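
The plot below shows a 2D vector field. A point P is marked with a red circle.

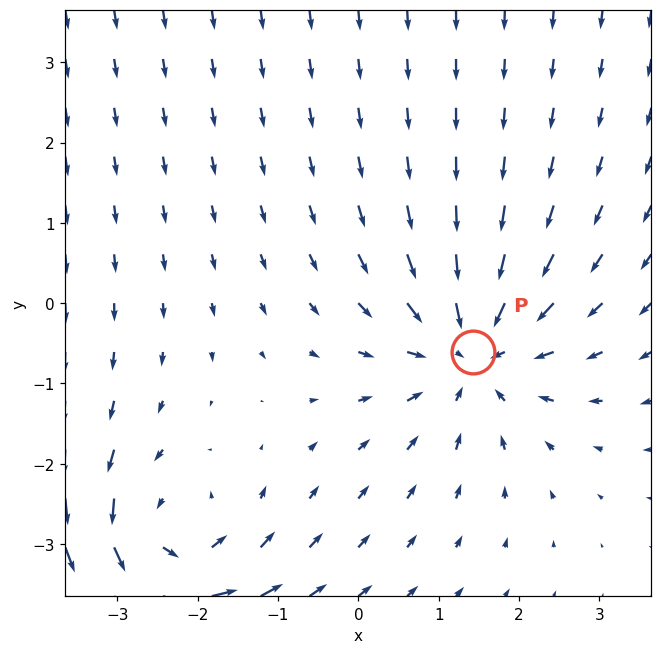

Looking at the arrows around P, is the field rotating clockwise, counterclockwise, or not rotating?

not rotating

Near P at (1.4, -0.6) the arrows show no circulation. The curl there is ≈0.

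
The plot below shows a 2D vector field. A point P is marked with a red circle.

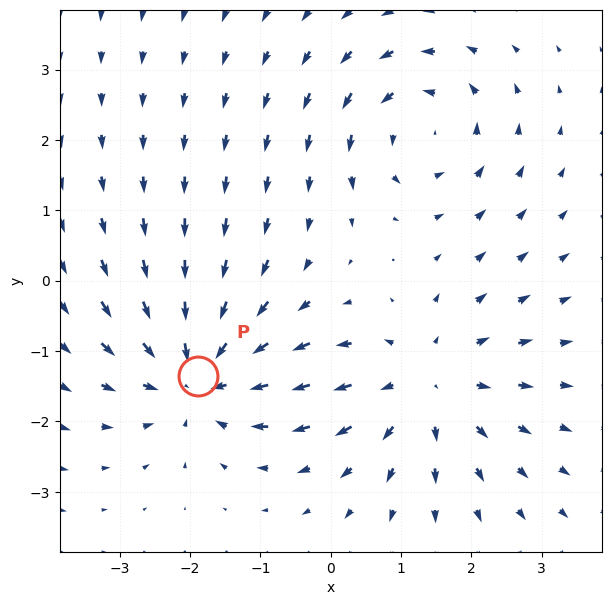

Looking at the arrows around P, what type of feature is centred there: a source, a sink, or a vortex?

sink

At P (-1.9, -1.3) the arrows converge inward. Divergence about -6, curl ≈0 — negative divergence with near-zero curl is a sink.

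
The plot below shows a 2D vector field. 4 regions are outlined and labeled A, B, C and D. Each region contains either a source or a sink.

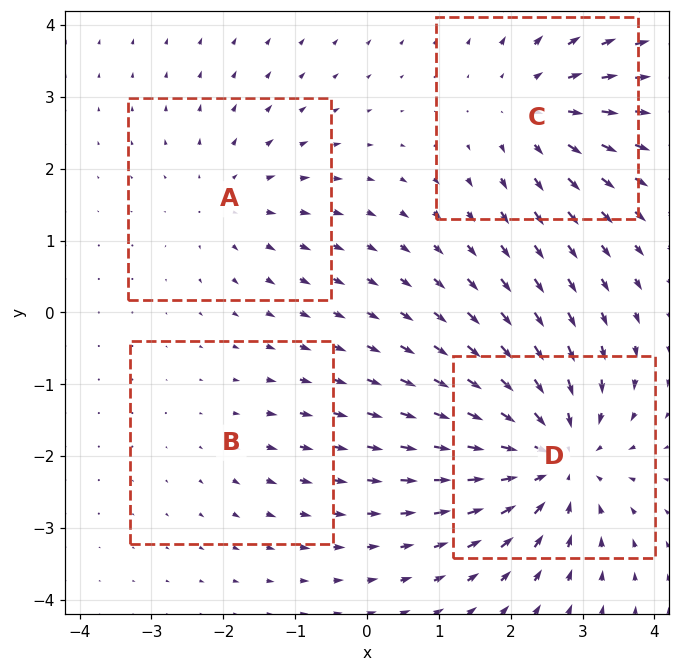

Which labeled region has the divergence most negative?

D

Divergence at each region's feature centre — A: about +3, B: about +2, C: about +4, D: about -7. Region D is most negative.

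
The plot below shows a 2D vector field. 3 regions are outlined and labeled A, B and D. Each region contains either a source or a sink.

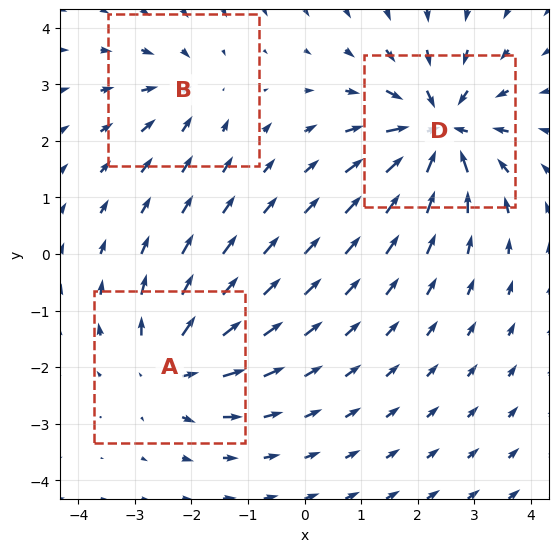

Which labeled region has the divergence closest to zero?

Divergence at each region's feature centre — A: about +4, B: about -3, D: about -6. Region B is closest to zero.

B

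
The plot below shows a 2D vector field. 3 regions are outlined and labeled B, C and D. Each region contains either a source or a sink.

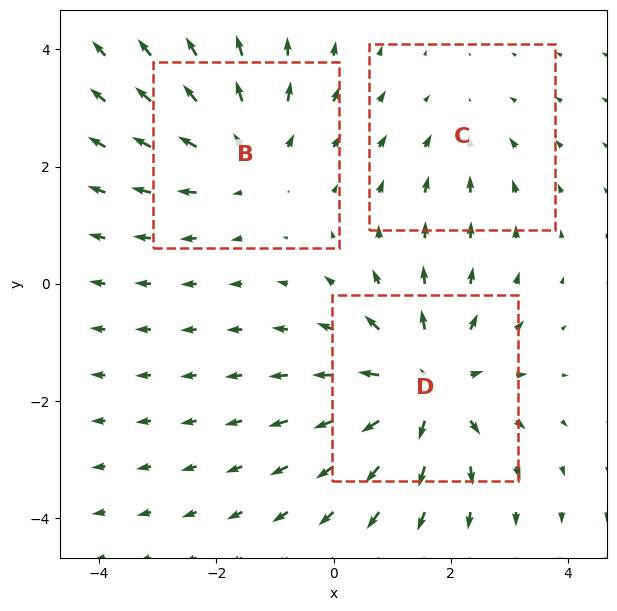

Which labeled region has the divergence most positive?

D

Divergence at each region's feature centre — B: about +3, C: about -2, D: about +5. Region D is most positive.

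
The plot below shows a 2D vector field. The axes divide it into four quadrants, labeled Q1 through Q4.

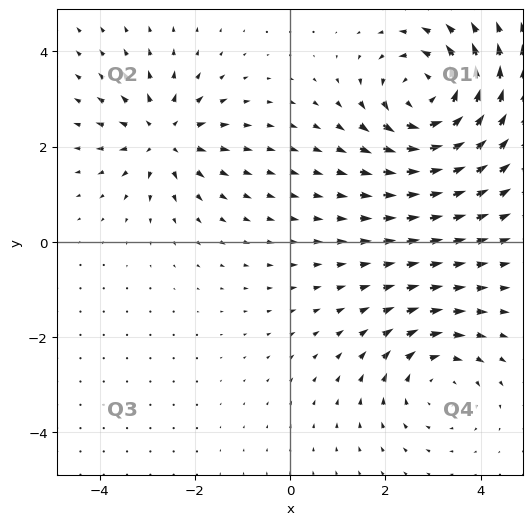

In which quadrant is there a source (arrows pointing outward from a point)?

The source sits at approximately (-2.7, 2.2), which lies in quadrant Q2. The divergence there is about +4, positive as expected for a source.

Q2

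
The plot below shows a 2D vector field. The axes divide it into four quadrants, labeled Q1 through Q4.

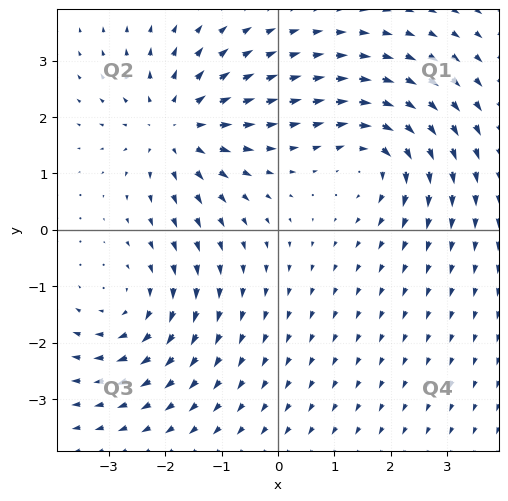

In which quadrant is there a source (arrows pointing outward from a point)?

Q2

The source sits at approximately (-1.8, 1.8), which lies in quadrant Q2. The divergence there is about +4, positive as expected for a source.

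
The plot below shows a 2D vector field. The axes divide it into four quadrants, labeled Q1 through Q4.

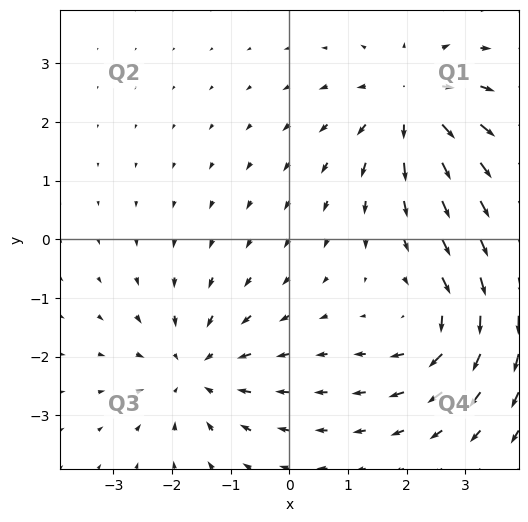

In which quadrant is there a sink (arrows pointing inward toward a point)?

The sink sits at approximately (-1.6, -2.2), which lies in quadrant Q3. The divergence there is about -4, negative as expected for a sink.

Q3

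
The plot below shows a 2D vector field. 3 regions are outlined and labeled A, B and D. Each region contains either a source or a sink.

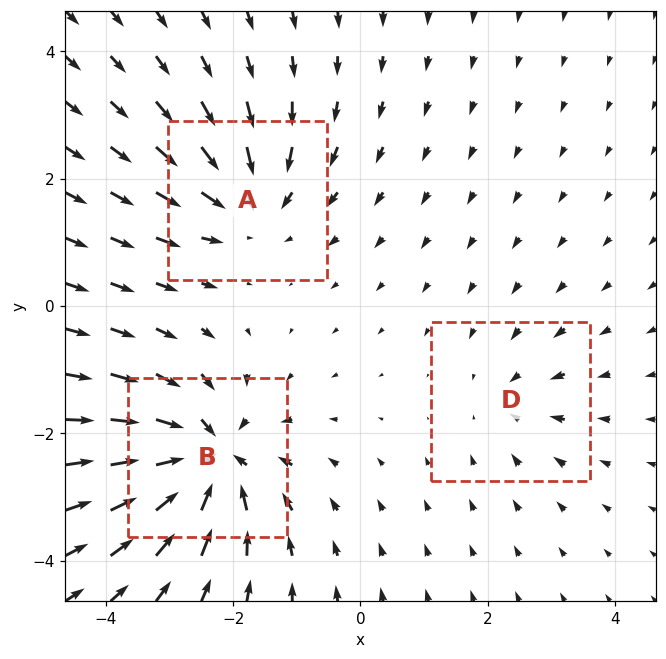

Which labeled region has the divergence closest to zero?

D

Divergence at each region's feature centre — A: about -4, B: about -6, D: about -2. Region D is closest to zero.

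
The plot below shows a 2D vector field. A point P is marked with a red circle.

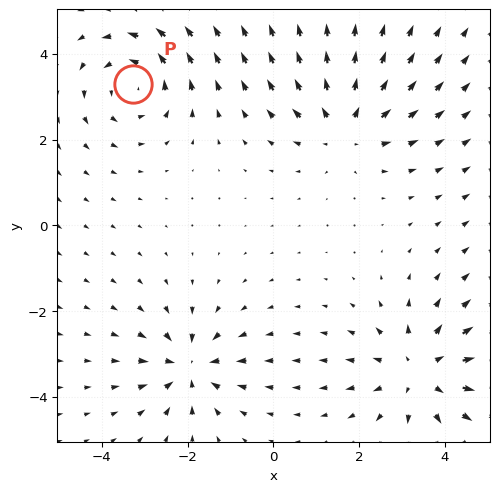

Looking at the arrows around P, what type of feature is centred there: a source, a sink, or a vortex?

vortex

At P (-3.3, 3.3) the arrows circulate counterclockwise. Divergence ≈0, curl about +4 — near-zero divergence with nonzero curl is a vortex.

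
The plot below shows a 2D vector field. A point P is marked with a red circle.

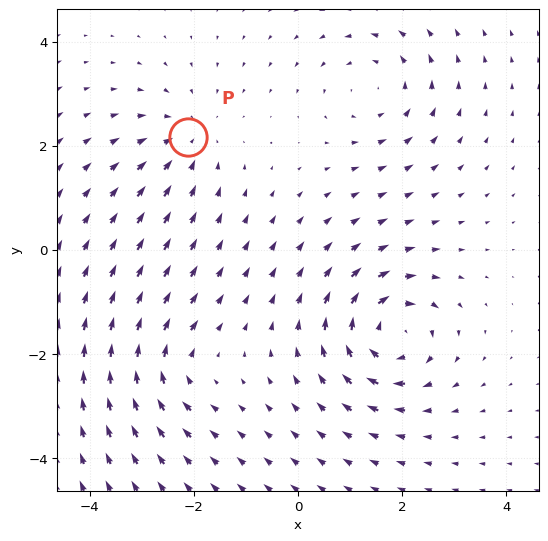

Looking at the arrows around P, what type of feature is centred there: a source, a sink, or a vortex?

At P (-2.1, 2.2) the arrows converge inward. Divergence about -3, curl ≈0 — negative divergence with near-zero curl is a sink.

sink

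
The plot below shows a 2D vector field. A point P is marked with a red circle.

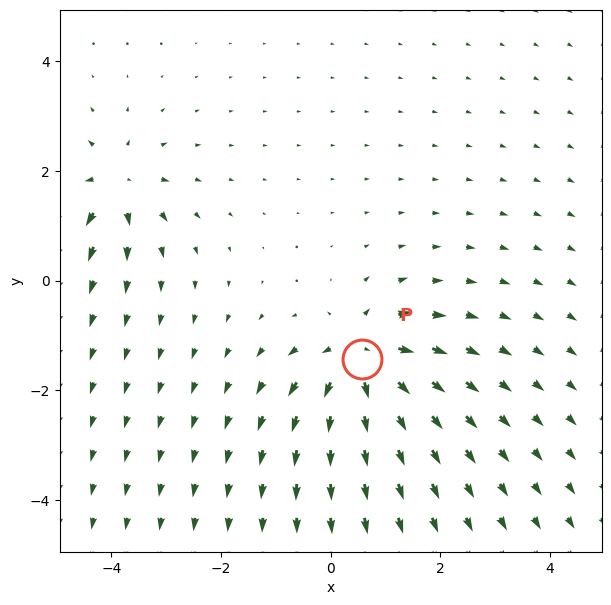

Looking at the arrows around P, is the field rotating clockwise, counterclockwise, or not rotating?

Near P at (0.6, -1.4) the arrows show no circulation. The curl there is ≈0.

not rotating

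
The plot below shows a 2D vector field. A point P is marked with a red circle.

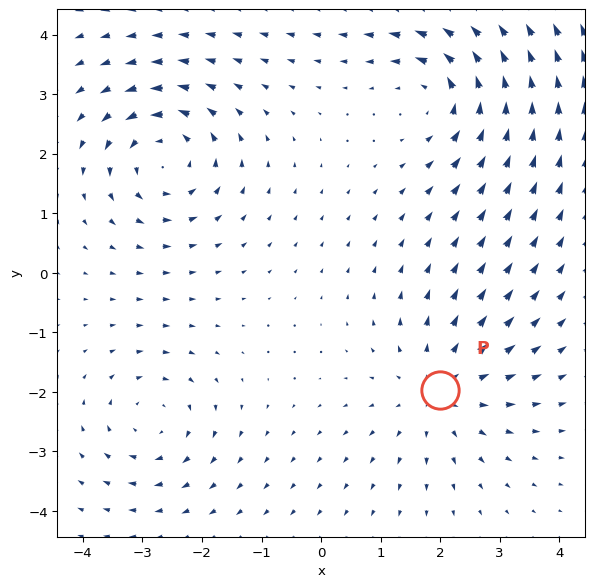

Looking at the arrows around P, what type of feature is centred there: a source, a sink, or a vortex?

At P (2.0, -2.0) the arrows spread outward. Divergence about +4, curl ≈0 — positive divergence with near-zero curl is a source.

source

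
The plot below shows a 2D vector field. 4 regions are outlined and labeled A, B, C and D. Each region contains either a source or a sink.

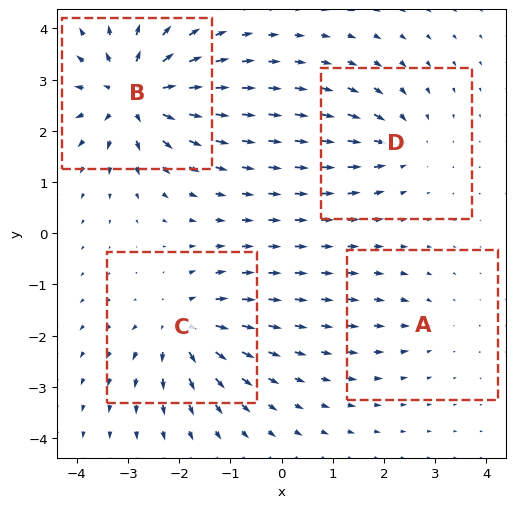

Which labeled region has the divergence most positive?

Divergence at each region's feature centre — A: about -2, B: about +8, C: about +6, D: about -4. Region B is most positive.

B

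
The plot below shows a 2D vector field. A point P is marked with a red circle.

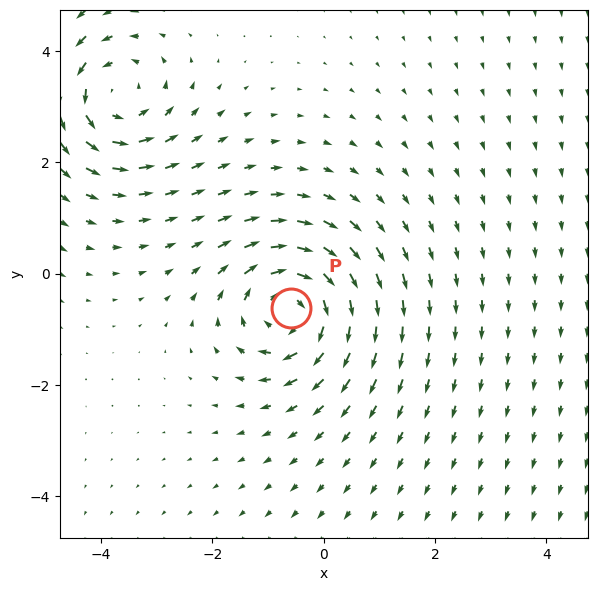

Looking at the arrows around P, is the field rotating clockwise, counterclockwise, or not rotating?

Near P at (-0.6, -0.6) the arrows circulate clockwise. The curl (z-component) there is about -6; negative curl means clockwise rotation.

clockwise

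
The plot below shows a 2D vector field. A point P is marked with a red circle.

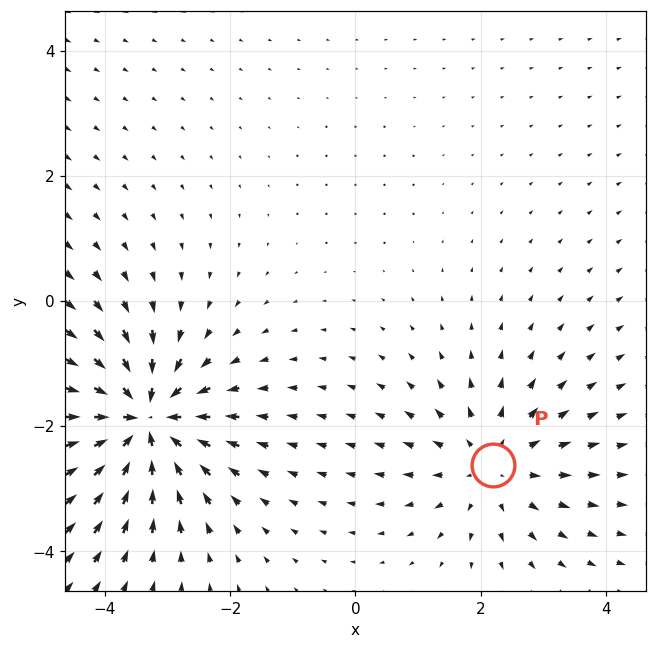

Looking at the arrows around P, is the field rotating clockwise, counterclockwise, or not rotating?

Near P at (2.2, -2.6) the arrows show no circulation. The curl there is ≈0.

not rotating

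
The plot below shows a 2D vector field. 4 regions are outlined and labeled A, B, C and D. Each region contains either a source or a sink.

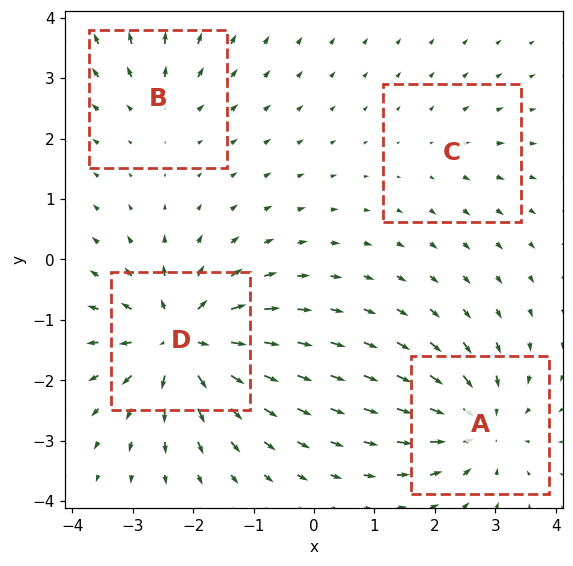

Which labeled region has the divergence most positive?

Divergence at each region's feature centre — A: about -6, B: about +4, C: about +2, D: about +9. Region D is most positive.

D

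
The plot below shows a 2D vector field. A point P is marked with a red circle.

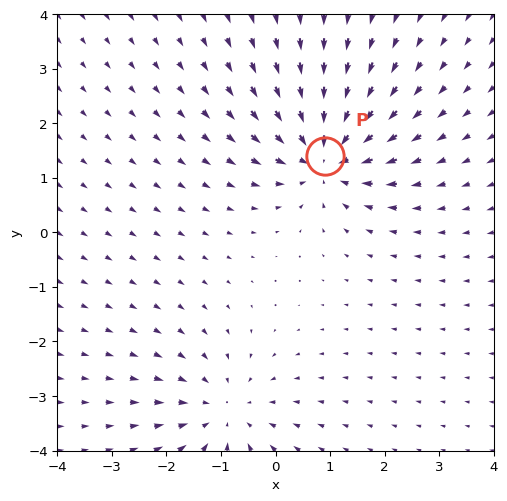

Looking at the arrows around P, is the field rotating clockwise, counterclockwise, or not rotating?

Near P at (0.9, 1.4) the arrows show no circulation. The curl there is ≈0.

not rotating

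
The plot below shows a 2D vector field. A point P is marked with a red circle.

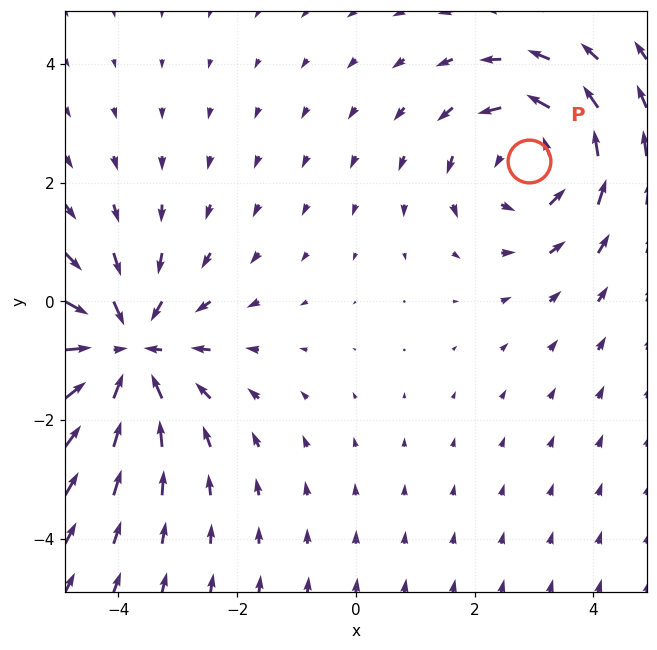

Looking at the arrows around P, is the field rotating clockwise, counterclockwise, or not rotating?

counterclockwise

Near P at (2.9, 2.4) the arrows circulate counterclockwise. The curl (z-component) there is about +2; positive curl means counterclockwise rotation.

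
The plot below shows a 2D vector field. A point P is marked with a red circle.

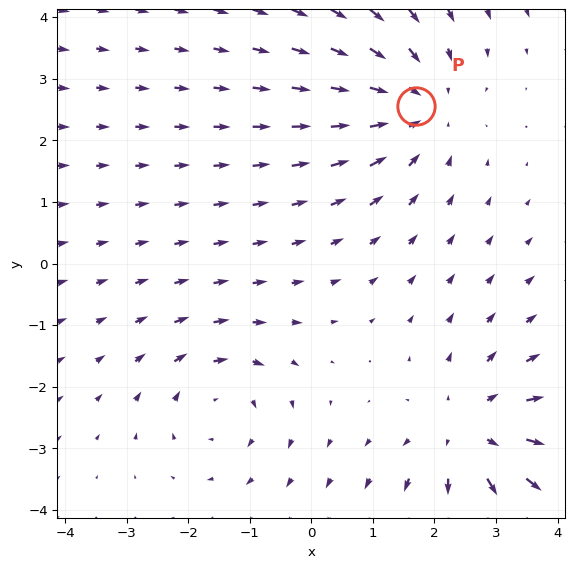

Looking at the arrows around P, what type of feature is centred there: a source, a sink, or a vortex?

sink

At P (1.7, 2.6) the arrows converge inward. Divergence about -3, curl ≈0 — negative divergence with near-zero curl is a sink.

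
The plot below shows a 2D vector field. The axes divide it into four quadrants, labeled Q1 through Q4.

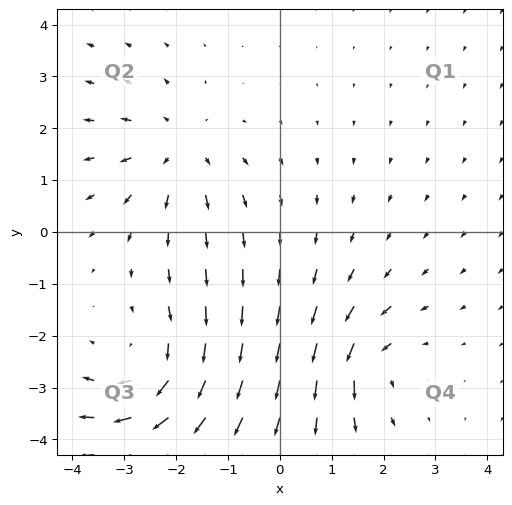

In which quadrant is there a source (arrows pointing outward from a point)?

The source sits at approximately (-2.0, 1.6), which lies in quadrant Q2. The divergence there is about +3, positive as expected for a source.

Q2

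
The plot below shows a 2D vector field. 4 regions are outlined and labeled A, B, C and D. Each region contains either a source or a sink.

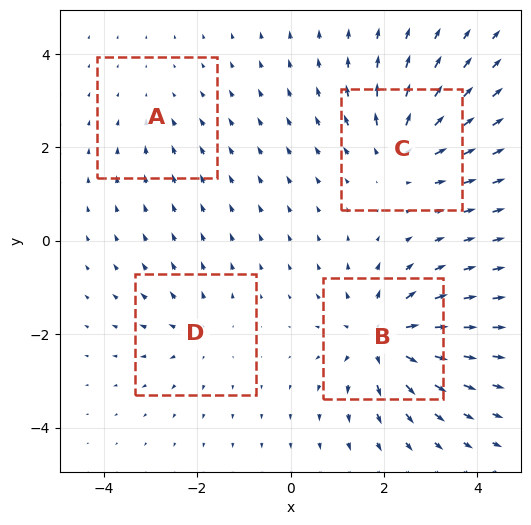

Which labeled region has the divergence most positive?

B

Divergence at each region's feature centre — A: about -2, B: about +7, C: about +5, D: about +3. Region B is most positive.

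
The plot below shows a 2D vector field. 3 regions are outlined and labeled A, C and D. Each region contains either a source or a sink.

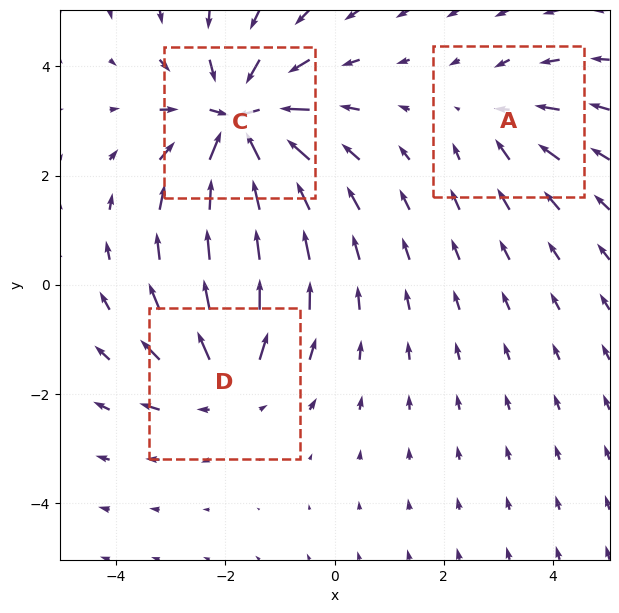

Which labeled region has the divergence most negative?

C

Divergence at each region's feature centre — A: about -2, C: about -6, D: about +3. Region C is most negative.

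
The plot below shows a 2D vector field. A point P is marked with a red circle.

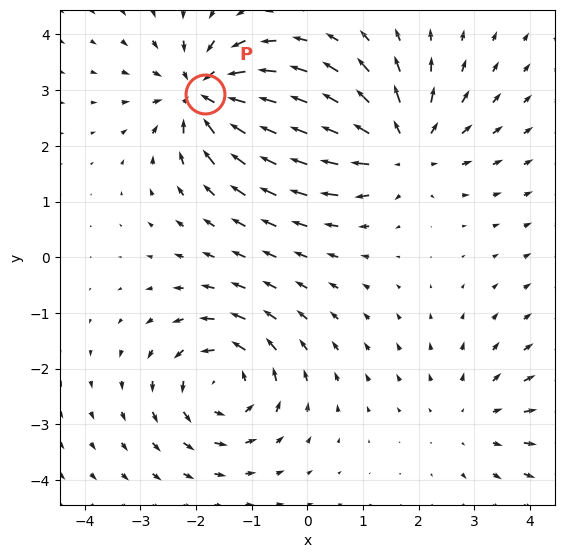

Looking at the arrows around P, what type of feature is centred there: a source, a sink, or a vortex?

sink

At P (-1.8, 2.9) the arrows converge inward. Divergence about -7, curl ≈0 — negative divergence with near-zero curl is a sink.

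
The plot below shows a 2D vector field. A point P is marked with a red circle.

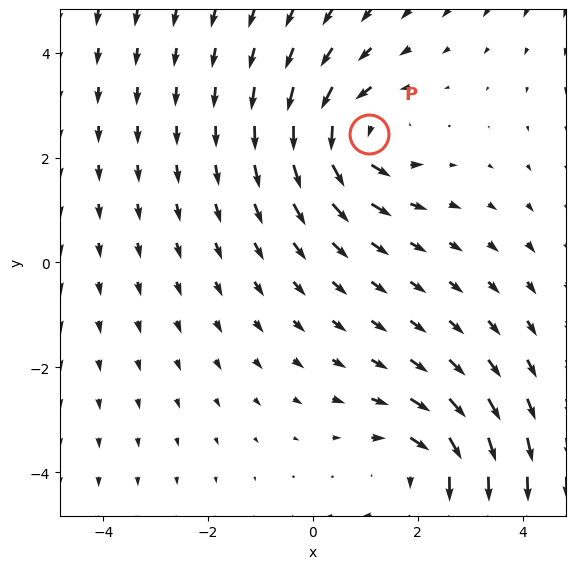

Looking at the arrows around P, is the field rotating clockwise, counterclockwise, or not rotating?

Near P at (1.1, 2.4) the arrows circulate counterclockwise. The curl (z-component) there is about +3; positive curl means counterclockwise rotation.

counterclockwise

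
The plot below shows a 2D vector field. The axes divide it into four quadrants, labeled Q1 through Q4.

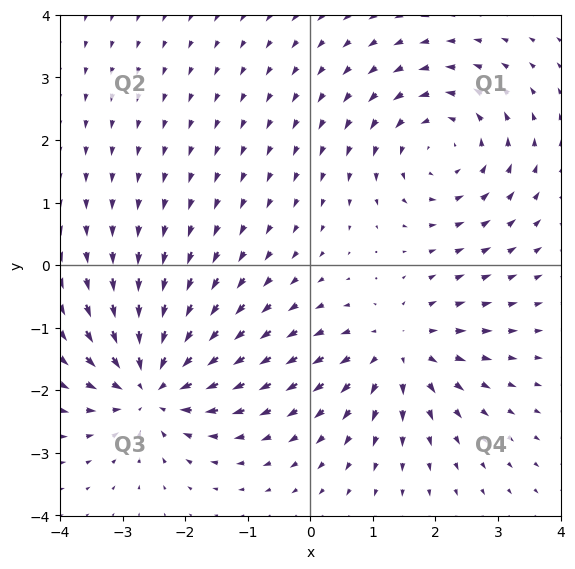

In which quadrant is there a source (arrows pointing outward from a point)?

Q4

The source sits at approximately (1.4, -1.3), which lies in quadrant Q4. The divergence there is about +4, positive as expected for a source.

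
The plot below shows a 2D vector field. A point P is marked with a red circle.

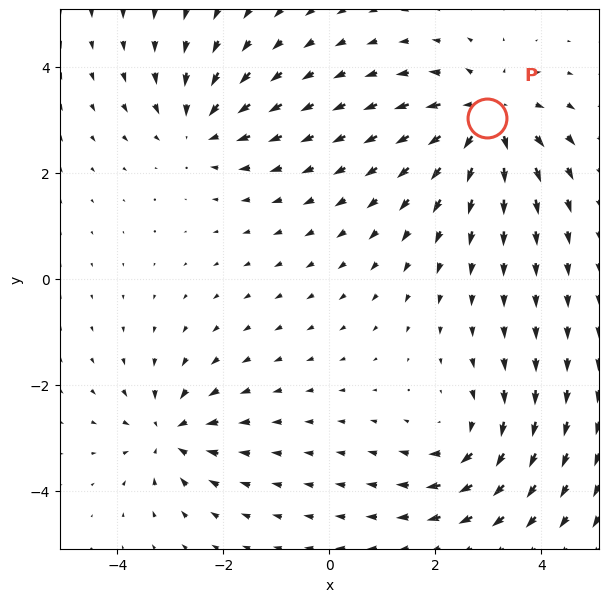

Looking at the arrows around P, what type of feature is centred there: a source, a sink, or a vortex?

source

At P (3.0, 3.0) the arrows spread outward. Divergence about +4, curl ≈0 — positive divergence with near-zero curl is a source.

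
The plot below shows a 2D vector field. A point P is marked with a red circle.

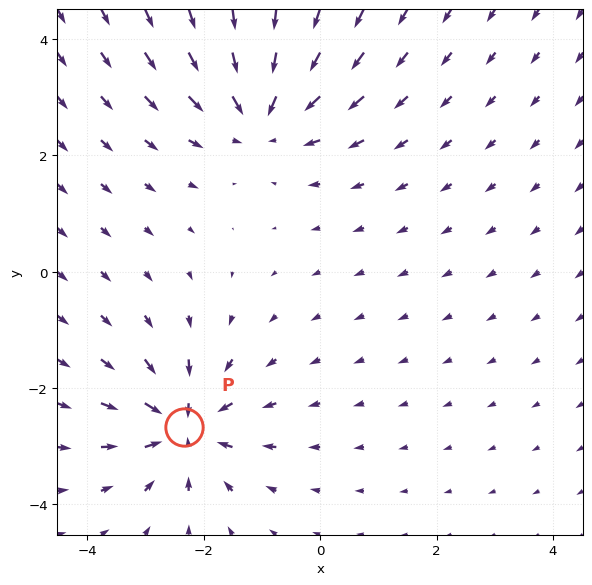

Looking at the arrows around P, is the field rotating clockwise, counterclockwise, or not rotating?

Near P at (-2.3, -2.7) the arrows show no circulation. The curl there is ≈0.

not rotating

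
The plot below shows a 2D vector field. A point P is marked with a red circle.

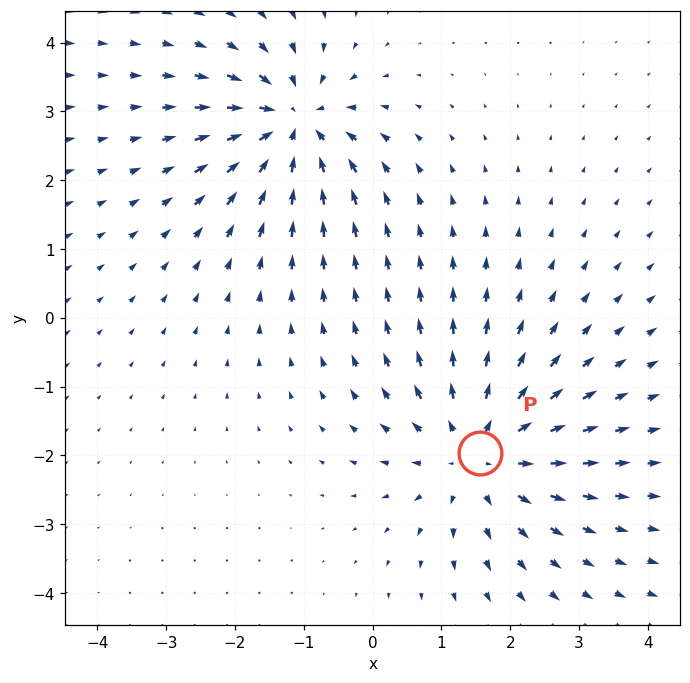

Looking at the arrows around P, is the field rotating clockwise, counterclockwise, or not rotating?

Near P at (1.6, -2.0) the arrows show no circulation. The curl there is ≈0.

not rotating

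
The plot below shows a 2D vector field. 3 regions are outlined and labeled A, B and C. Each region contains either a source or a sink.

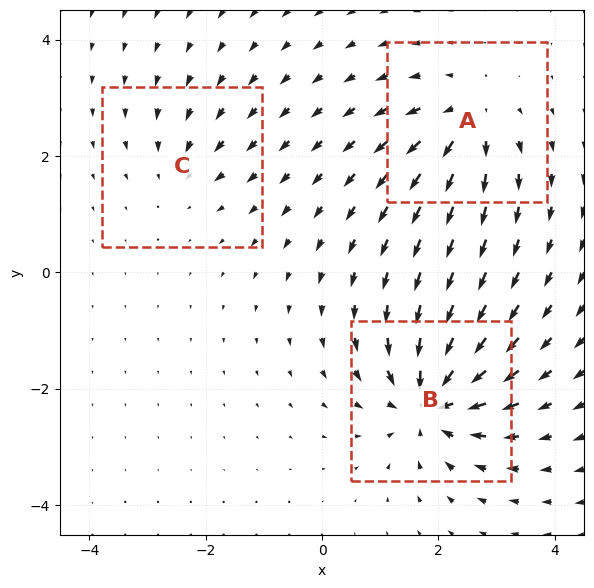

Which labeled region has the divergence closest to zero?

C

Divergence at each region's feature centre — A: about +4, B: about -6, C: about -2. Region C is closest to zero.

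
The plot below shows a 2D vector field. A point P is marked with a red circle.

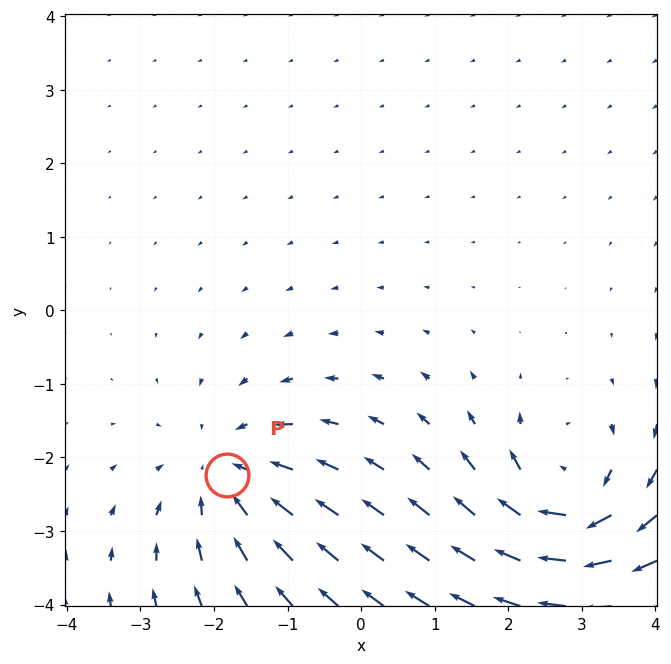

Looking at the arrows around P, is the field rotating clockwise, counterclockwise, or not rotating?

Near P at (-1.8, -2.2) the arrows show no circulation. The curl there is ≈0.

not rotating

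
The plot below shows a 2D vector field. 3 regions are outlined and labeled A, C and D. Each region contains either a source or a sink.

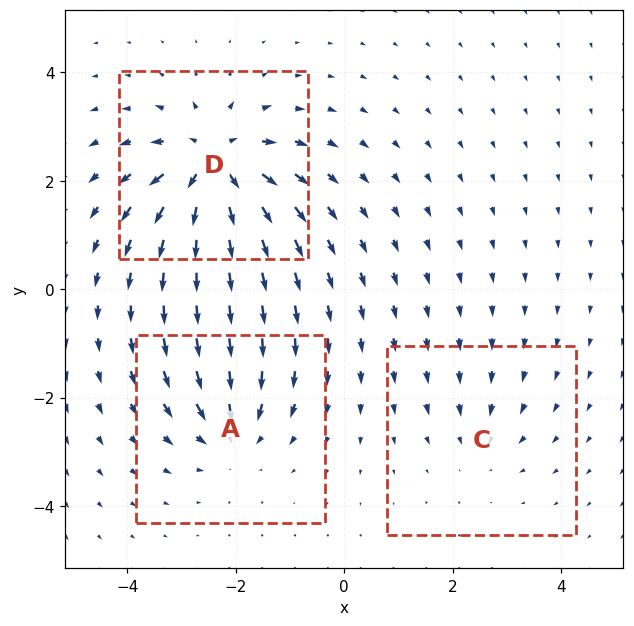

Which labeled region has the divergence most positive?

D

Divergence at each region's feature centre — A: about -4, C: about -2, D: about +6. Region D is most positive.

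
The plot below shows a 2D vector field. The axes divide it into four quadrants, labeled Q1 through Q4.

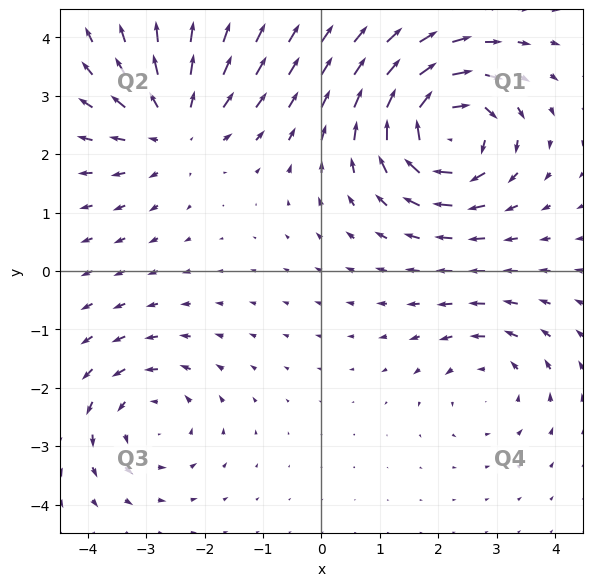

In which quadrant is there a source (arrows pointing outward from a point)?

The source sits at approximately (-2.5, 2.5), which lies in quadrant Q2. The divergence there is about +4, positive as expected for a source.

Q2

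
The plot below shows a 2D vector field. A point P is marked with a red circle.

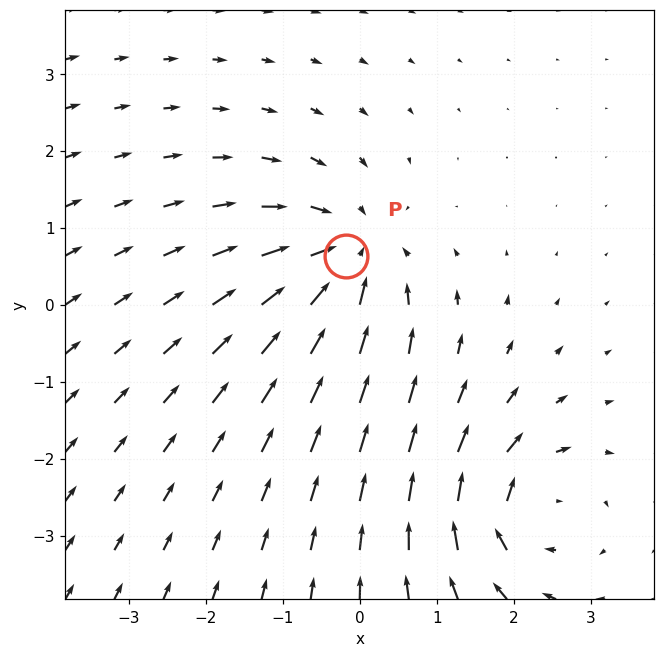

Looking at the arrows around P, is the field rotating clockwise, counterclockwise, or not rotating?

not rotating

Near P at (-0.2, 0.6) the arrows show no circulation. The curl there is ≈0.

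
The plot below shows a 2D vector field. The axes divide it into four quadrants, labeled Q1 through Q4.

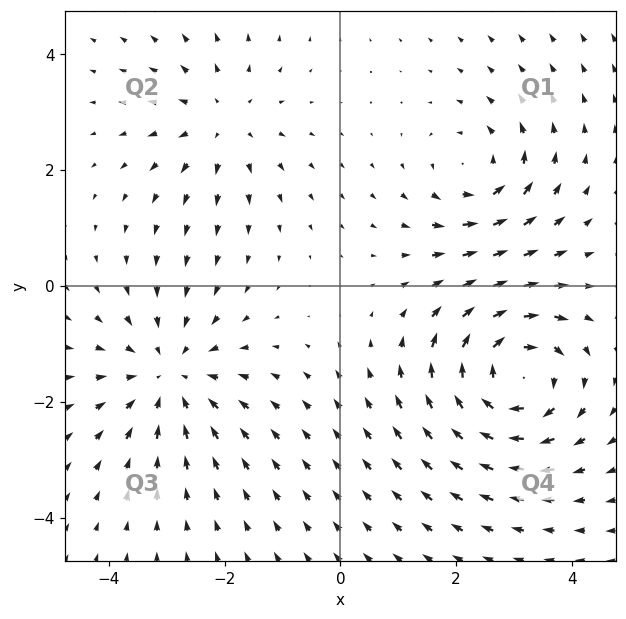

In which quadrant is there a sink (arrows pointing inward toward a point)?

The sink sits at approximately (-2.9, -1.5), which lies in quadrant Q3. The divergence there is about -3, negative as expected for a sink.

Q3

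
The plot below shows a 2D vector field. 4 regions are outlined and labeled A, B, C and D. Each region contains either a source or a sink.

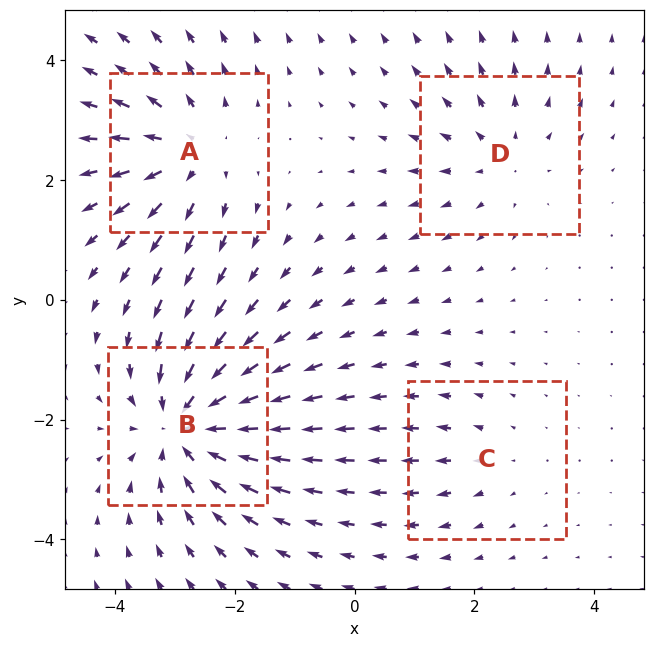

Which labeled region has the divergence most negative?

B

Divergence at each region's feature centre — A: about +5, B: about -6, C: about +2, D: about +3. Region B is most negative.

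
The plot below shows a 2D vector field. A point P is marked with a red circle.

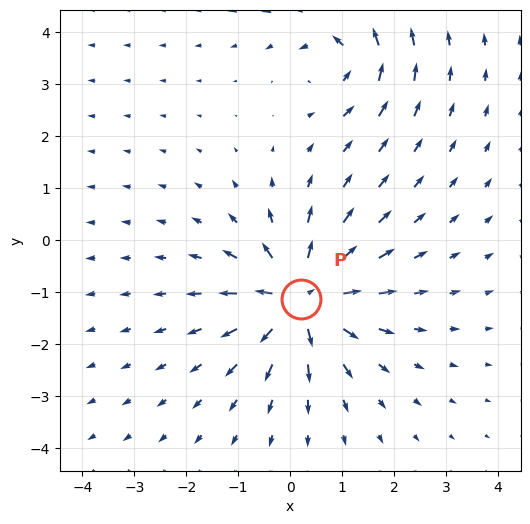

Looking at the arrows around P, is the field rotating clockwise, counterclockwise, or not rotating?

not rotating

Near P at (0.2, -1.1) the arrows show no circulation. The curl there is ≈0.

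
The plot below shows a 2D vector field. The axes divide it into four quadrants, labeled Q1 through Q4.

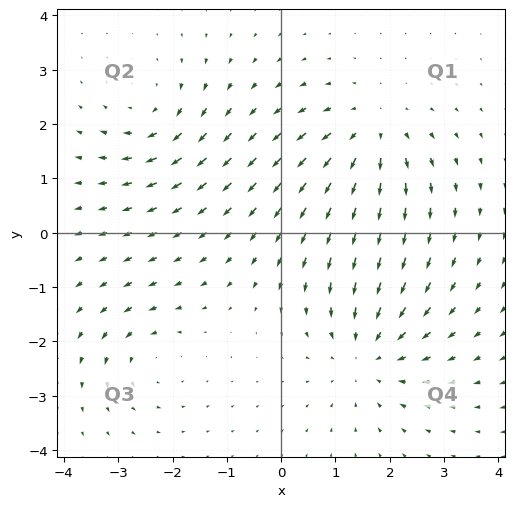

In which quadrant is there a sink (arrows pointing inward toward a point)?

Q4

The sink sits at approximately (1.6, -2.2), which lies in quadrant Q4. The divergence there is about -4, negative as expected for a sink.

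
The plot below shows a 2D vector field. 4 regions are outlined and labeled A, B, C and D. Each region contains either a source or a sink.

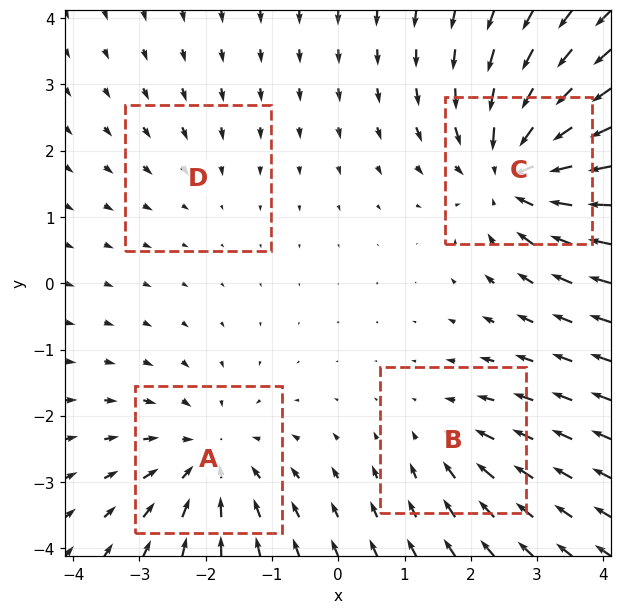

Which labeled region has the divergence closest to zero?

Divergence at each region's feature centre — A: about -5, B: about -3, C: about -7, D: about -2. Region D is closest to zero.

D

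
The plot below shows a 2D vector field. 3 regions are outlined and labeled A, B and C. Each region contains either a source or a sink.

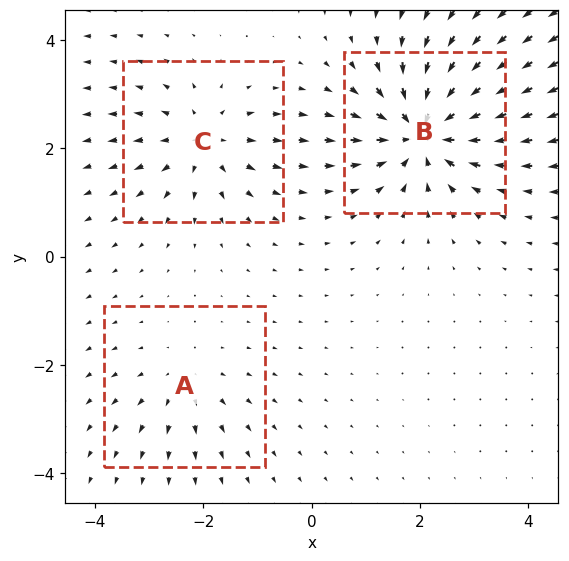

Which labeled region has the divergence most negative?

Divergence at each region's feature centre — A: about +2, B: about -6, C: about +4. Region B is most negative.

B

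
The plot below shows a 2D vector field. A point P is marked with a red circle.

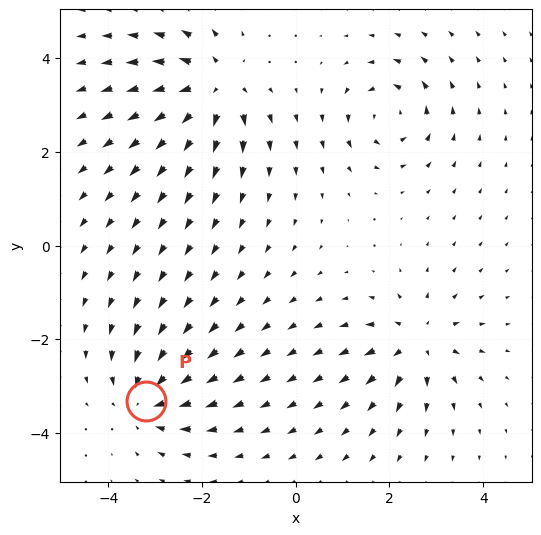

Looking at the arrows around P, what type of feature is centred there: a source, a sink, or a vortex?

sink

At P (-3.2, -3.3) the arrows converge inward. Divergence about -4, curl ≈0 — negative divergence with near-zero curl is a sink.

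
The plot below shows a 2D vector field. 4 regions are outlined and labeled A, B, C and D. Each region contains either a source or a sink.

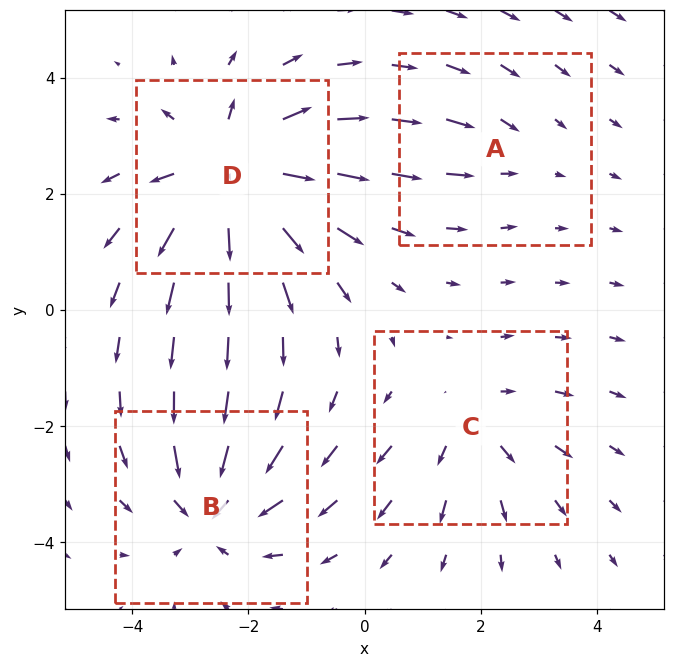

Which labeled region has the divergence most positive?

Divergence at each region's feature centre — A: about -2, B: about -4, C: about +3, D: about +6. Region D is most positive.

D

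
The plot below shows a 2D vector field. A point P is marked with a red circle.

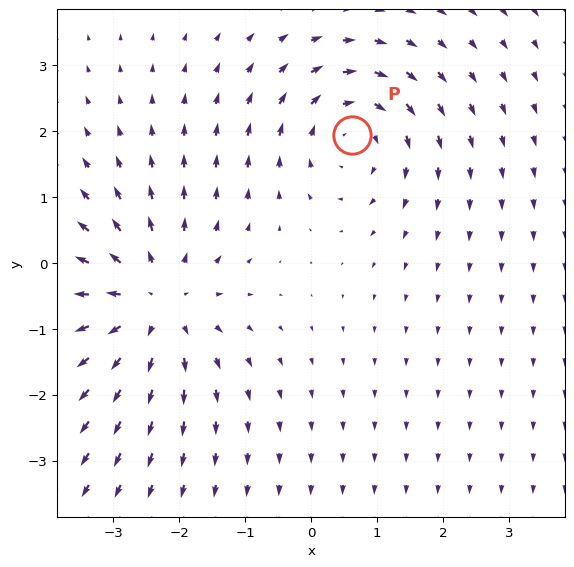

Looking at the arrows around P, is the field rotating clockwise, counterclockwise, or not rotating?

Near P at (0.6, 1.9) the arrows circulate clockwise. The curl (z-component) there is about -3; negative curl means clockwise rotation.

clockwise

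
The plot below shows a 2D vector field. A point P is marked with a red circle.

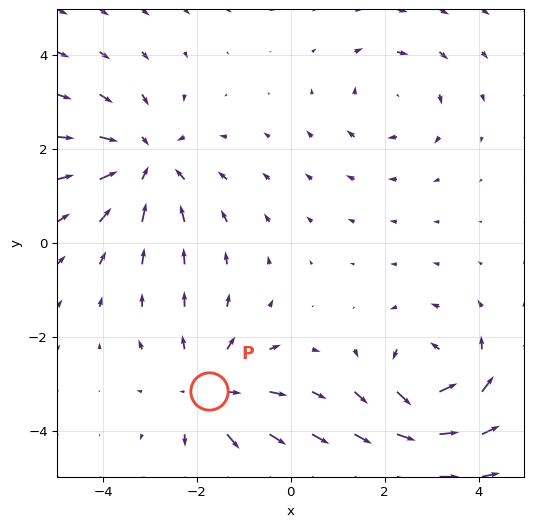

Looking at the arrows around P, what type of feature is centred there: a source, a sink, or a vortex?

At P (-1.7, -3.2) the arrows spread outward. Divergence about +3, curl ≈0 — positive divergence with near-zero curl is a source.

source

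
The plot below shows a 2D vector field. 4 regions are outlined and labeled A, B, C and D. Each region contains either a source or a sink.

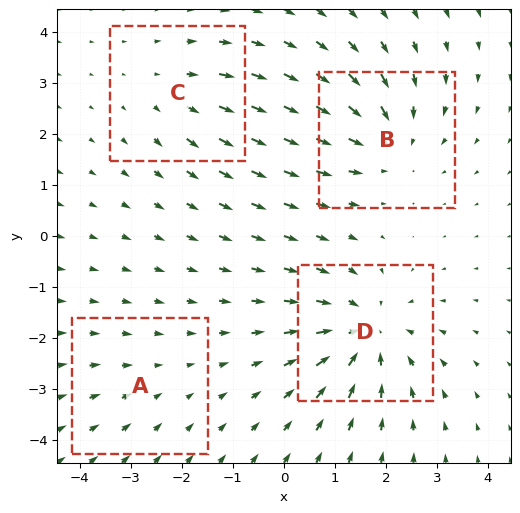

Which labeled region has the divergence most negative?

Divergence at each region's feature centre — A: about -2, B: about -5, C: about +3, D: about -6. Region D is most negative.

D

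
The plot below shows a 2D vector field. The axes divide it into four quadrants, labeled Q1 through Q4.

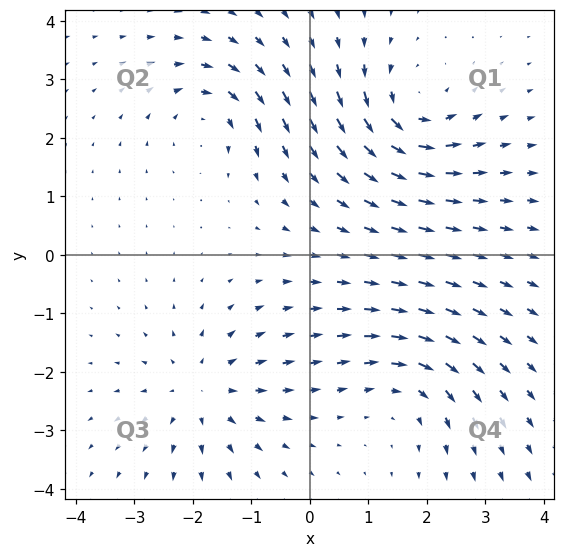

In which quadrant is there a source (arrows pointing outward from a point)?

The source sits at approximately (-1.8, -2.3), which lies in quadrant Q3. The divergence there is about +4, positive as expected for a source.

Q3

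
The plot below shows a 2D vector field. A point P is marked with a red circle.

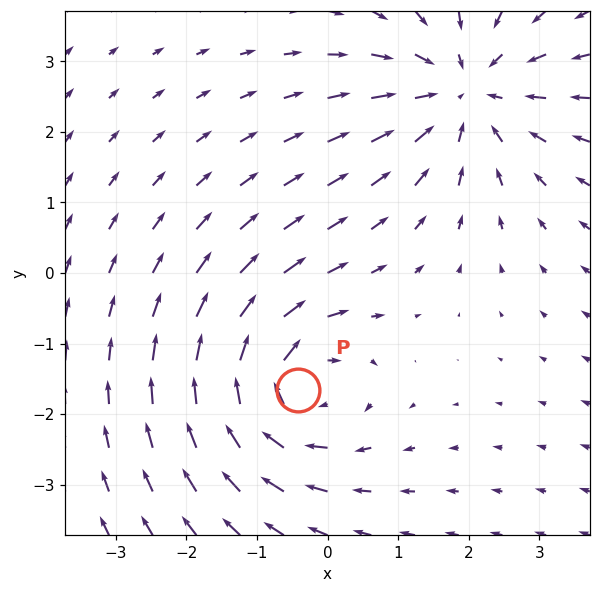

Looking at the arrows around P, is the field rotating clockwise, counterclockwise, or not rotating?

Near P at (-0.4, -1.7) the arrows circulate clockwise. The curl (z-component) there is about -5; negative curl means clockwise rotation.

clockwise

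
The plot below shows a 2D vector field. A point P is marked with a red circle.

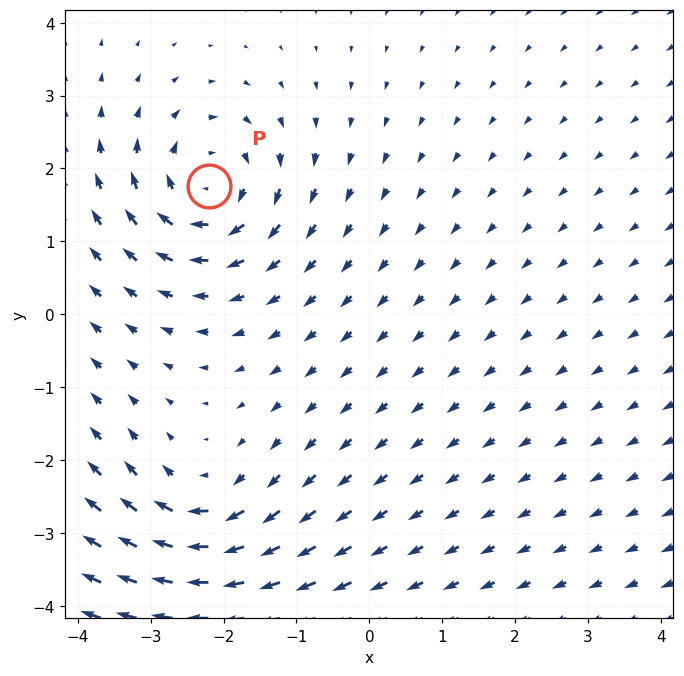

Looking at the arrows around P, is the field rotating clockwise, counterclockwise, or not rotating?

clockwise

Near P at (-2.2, 1.8) the arrows circulate clockwise. The curl (z-component) there is about -5; negative curl means clockwise rotation.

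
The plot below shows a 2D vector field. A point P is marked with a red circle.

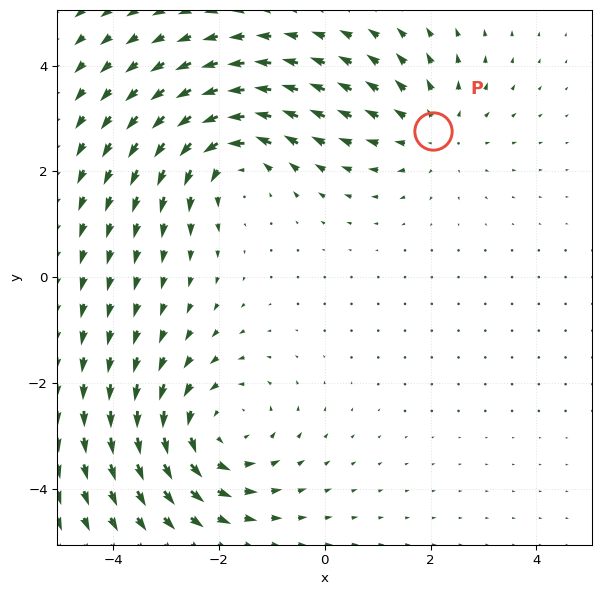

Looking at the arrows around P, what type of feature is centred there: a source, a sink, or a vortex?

source

At P (2.0, 2.8) the arrows spread outward. Divergence about +3, curl ≈0 — positive divergence with near-zero curl is a source.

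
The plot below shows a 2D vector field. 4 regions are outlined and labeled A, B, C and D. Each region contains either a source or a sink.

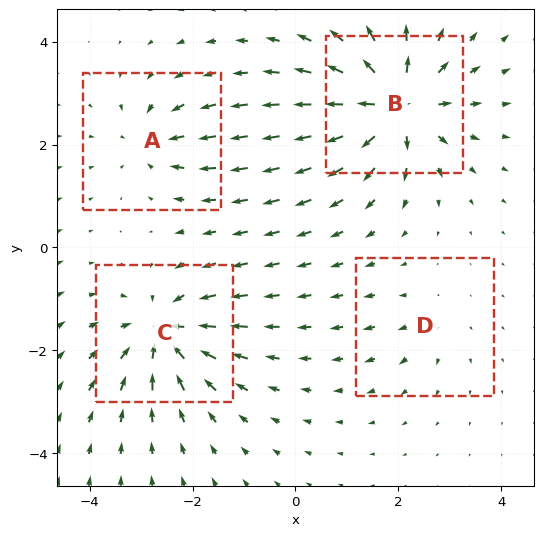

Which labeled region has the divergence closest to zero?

Divergence at each region's feature centre — A: about -4, B: about +8, C: about -7, D: about +2. Region D is closest to zero.

D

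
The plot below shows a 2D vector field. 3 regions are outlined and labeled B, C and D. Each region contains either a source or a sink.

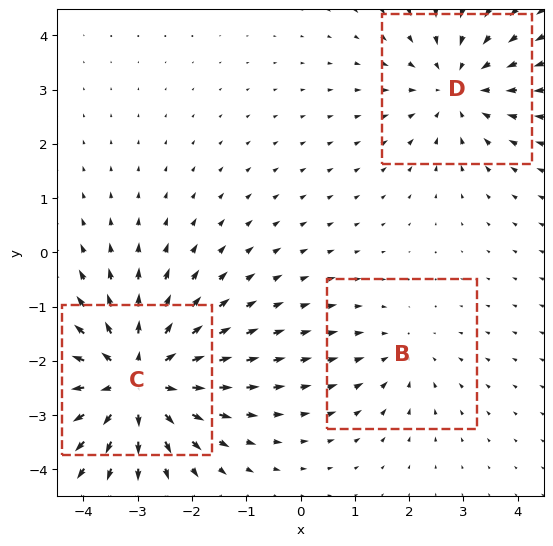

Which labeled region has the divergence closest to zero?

B

Divergence at each region's feature centre — B: about -2, C: about +5, D: about -3. Region B is closest to zero.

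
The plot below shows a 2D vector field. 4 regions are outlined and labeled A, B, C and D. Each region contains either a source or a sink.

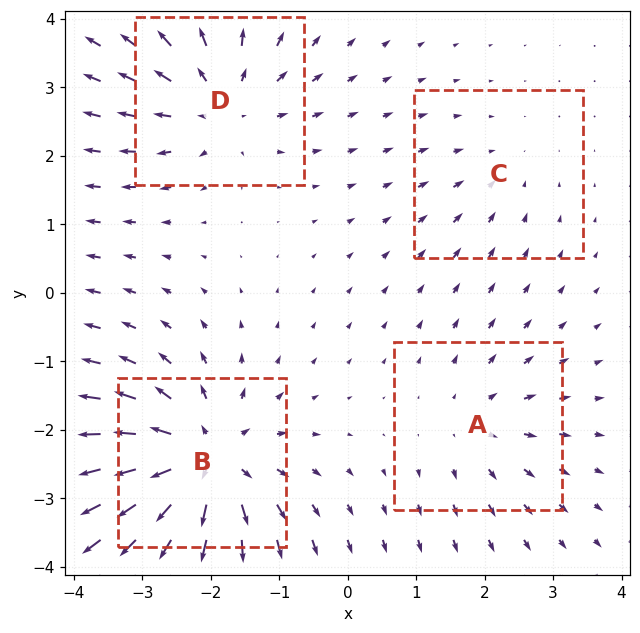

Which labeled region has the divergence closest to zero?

Divergence at each region's feature centre — A: about +3, B: about +8, C: about -2, D: about +5. Region C is closest to zero.

C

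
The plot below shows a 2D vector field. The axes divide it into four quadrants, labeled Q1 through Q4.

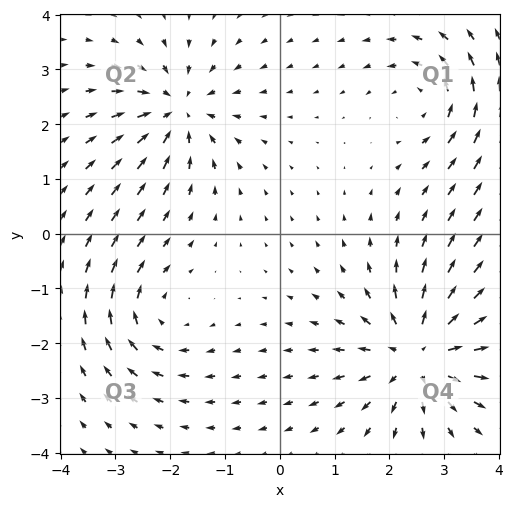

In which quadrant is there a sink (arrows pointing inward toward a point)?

Q2

The sink sits at approximately (-1.9, 2.3), which lies in quadrant Q2. The divergence there is about -5, negative as expected for a sink.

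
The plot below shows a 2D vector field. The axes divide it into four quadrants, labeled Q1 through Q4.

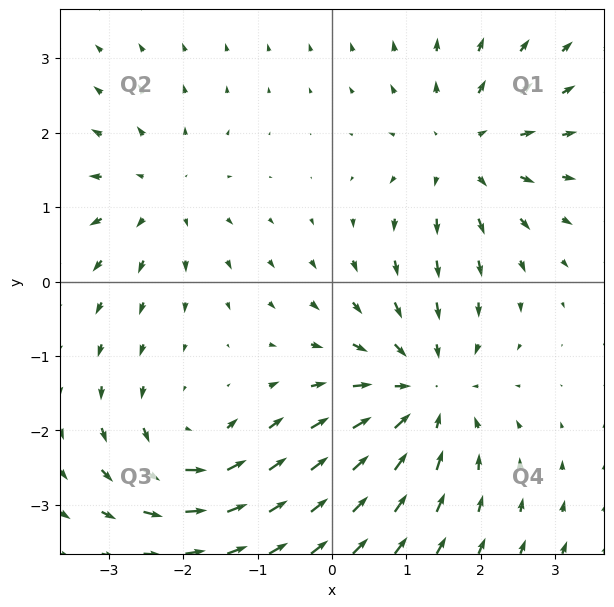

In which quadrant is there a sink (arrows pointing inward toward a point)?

The sink sits at approximately (1.2, -1.5), which lies in quadrant Q4. The divergence there is about -4, negative as expected for a sink.

Q4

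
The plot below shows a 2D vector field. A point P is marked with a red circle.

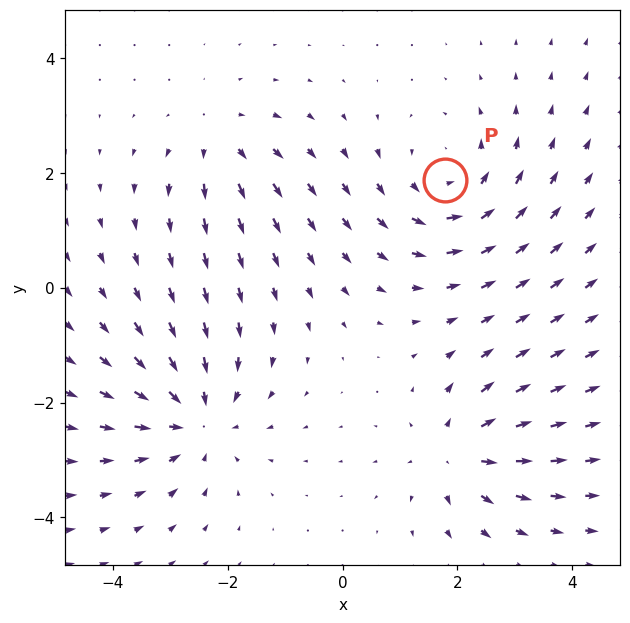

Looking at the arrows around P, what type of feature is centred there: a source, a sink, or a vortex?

vortex

At P (1.8, 1.9) the arrows circulate counterclockwise. Divergence ≈0, curl about +4 — near-zero divergence with nonzero curl is a vortex.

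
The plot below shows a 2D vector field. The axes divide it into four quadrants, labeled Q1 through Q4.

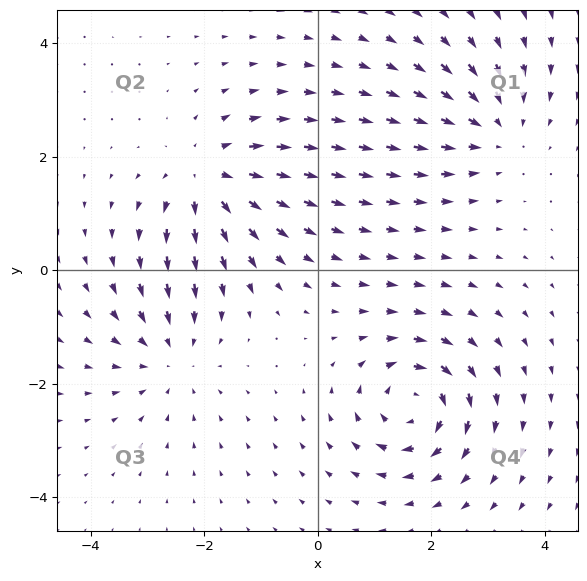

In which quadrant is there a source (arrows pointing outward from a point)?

The source sits at approximately (-2.0, 1.6), which lies in quadrant Q2. The divergence there is about +5, positive as expected for a source.

Q2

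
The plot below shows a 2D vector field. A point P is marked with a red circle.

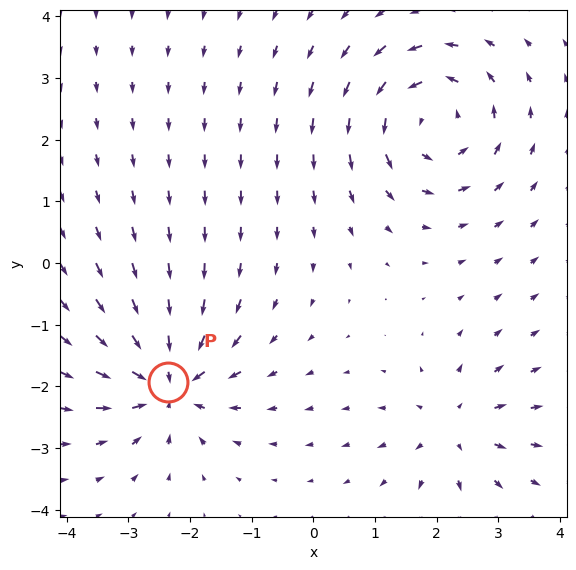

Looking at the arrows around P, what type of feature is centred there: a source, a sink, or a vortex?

At P (-2.4, -1.9) the arrows converge inward. Divergence about -6, curl ≈0 — negative divergence with near-zero curl is a sink.

sink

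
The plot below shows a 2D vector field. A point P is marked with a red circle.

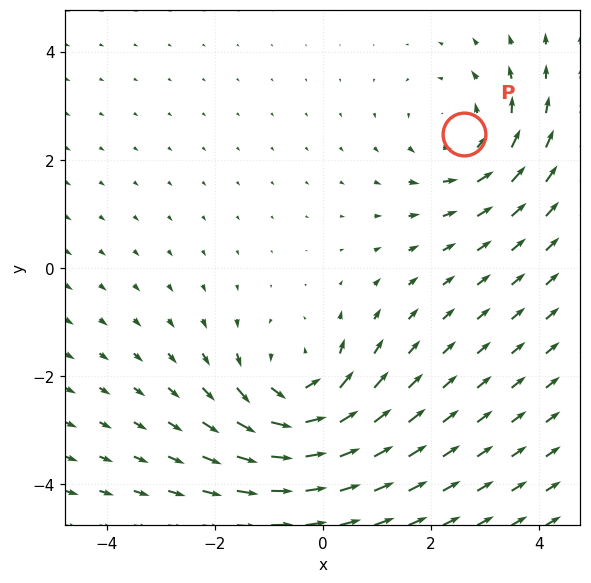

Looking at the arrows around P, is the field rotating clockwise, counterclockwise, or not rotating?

Near P at (2.6, 2.5) the arrows circulate counterclockwise. The curl (z-component) there is about +3; positive curl means counterclockwise rotation.

counterclockwise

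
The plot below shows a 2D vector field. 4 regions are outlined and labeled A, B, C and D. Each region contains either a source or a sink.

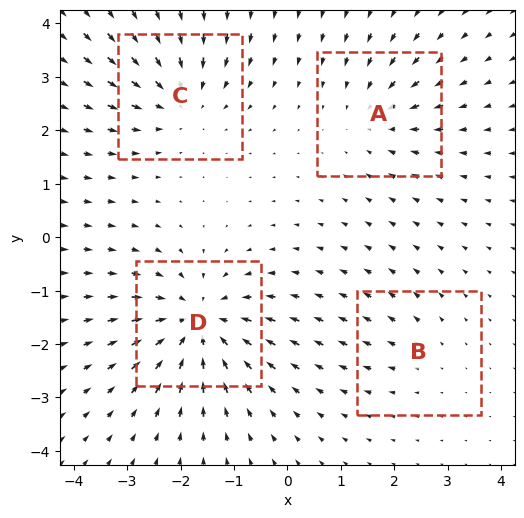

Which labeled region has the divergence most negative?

Divergence at each region's feature centre — A: about -3, B: about +2, C: about -5, D: about -6. Region D is most negative.

D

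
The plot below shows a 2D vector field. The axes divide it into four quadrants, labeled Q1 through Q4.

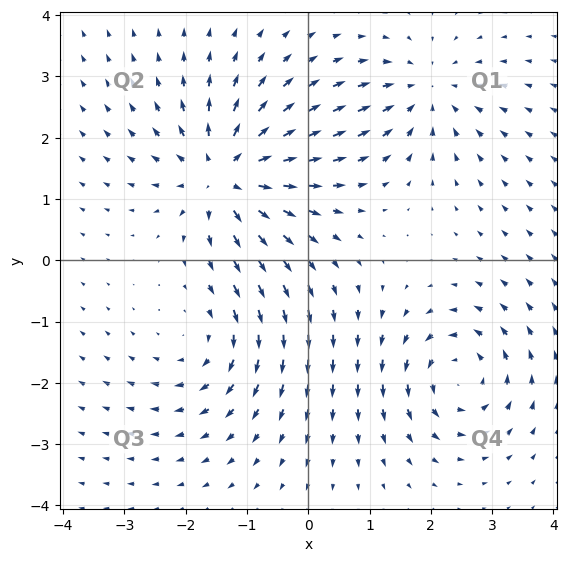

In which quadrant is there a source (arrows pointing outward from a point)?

Q2

The source sits at approximately (-1.3, 1.4), which lies in quadrant Q2. The divergence there is about +6, positive as expected for a source.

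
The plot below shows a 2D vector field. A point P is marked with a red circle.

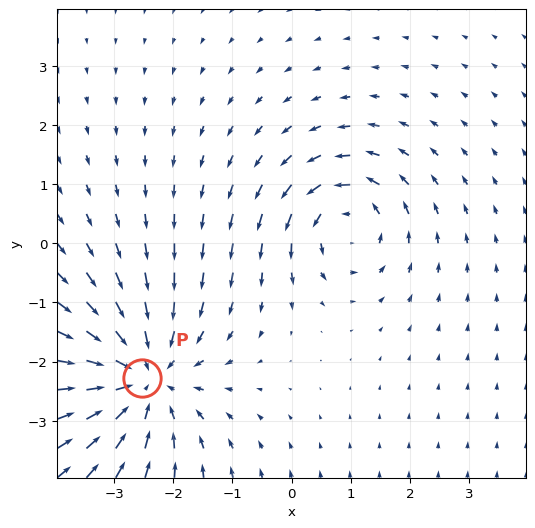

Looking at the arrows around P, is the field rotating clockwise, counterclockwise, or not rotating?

not rotating

Near P at (-2.5, -2.3) the arrows show no circulation. The curl there is ≈0.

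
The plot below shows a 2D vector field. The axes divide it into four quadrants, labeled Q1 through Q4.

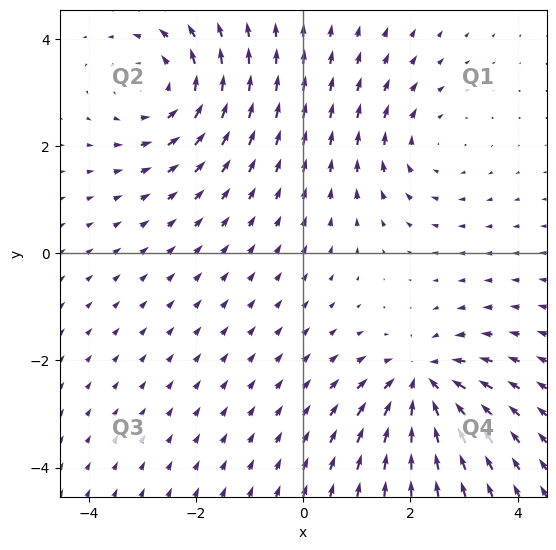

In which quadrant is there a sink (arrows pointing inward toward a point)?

Q4

The sink sits at approximately (2.2, -2.4), which lies in quadrant Q4. The divergence there is about -5, negative as expected for a sink.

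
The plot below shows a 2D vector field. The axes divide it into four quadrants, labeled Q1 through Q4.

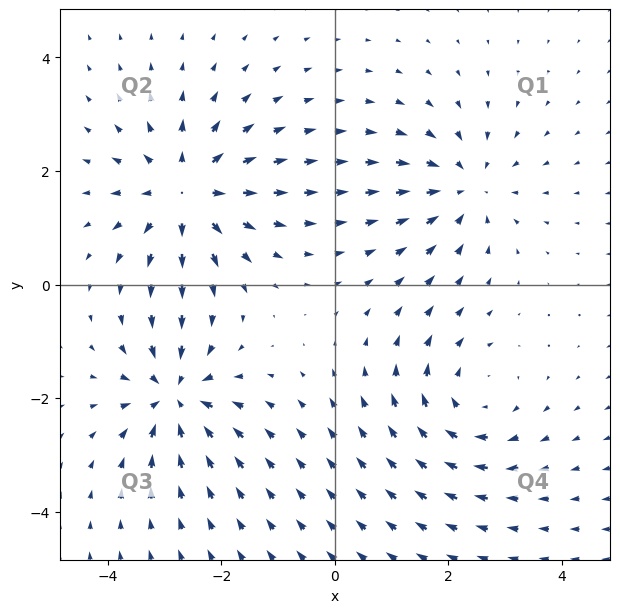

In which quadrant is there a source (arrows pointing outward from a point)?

Q2

The source sits at approximately (-2.6, 1.6), which lies in quadrant Q2. The divergence there is about +5, positive as expected for a source.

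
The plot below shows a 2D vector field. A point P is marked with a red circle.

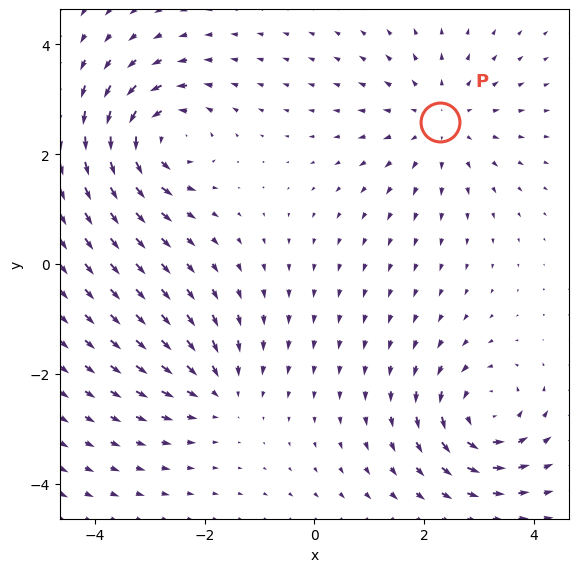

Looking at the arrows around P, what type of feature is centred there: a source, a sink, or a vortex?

source

At P (2.3, 2.6) the arrows spread outward. Divergence about +4, curl ≈0 — positive divergence with near-zero curl is a source.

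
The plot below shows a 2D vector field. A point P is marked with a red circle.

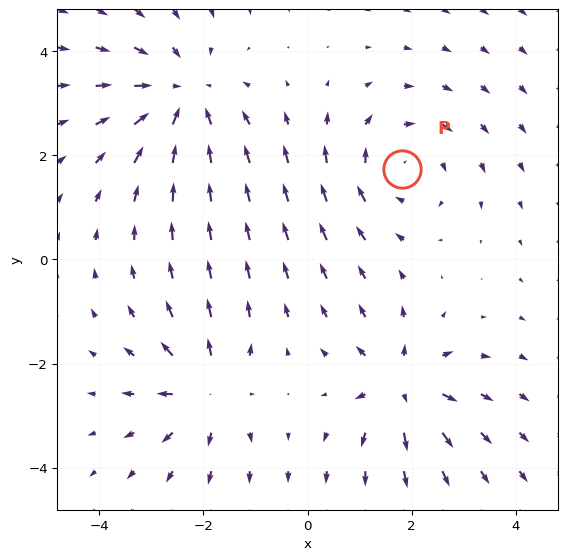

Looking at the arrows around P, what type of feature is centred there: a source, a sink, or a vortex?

At P (1.8, 1.7) the arrows circulate clockwise. Divergence ≈0, curl about -3 — near-zero divergence with nonzero curl is a vortex.

vortex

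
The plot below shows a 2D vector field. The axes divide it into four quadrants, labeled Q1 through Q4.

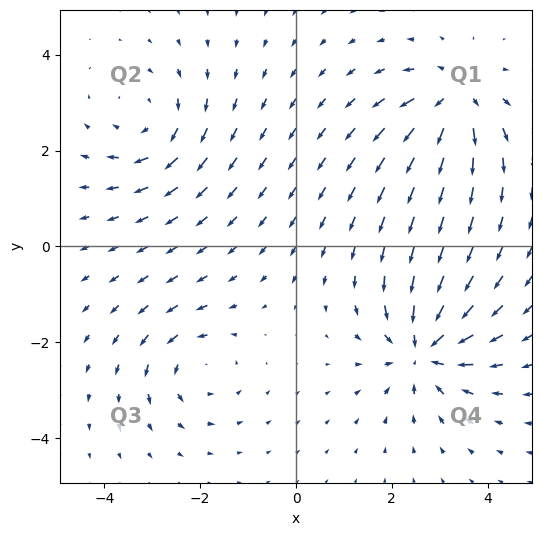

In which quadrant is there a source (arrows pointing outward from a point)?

The source sits at approximately (3.3, 3.1), which lies in quadrant Q1. The divergence there is about +5, positive as expected for a source.

Q1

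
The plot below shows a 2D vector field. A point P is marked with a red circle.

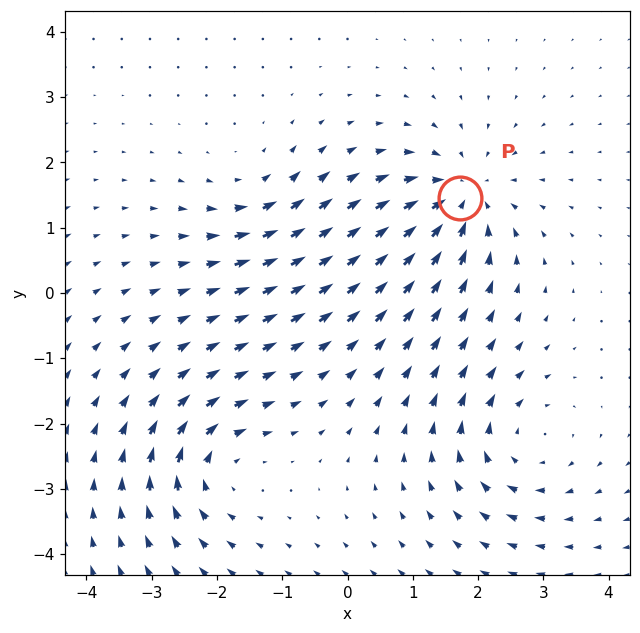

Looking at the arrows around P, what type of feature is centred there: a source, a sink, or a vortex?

At P (1.7, 1.5) the arrows converge inward. Divergence about -6, curl ≈0 — negative divergence with near-zero curl is a sink.

sink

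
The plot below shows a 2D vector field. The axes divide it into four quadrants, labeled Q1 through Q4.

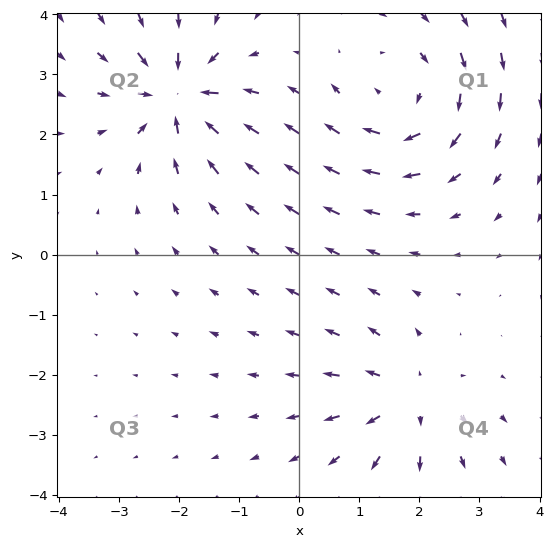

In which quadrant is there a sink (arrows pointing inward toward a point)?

Q2

The sink sits at approximately (-2.0, 2.6), which lies in quadrant Q2. The divergence there is about -6, negative as expected for a sink.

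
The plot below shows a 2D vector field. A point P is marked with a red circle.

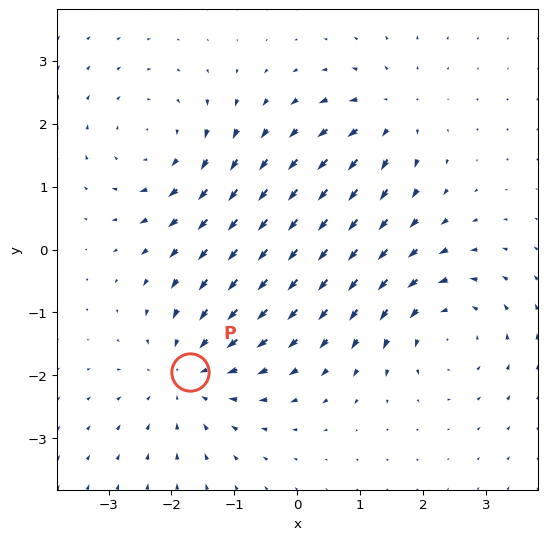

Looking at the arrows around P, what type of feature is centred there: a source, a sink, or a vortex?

At P (-1.7, -1.9) the arrows converge inward. Divergence about -4, curl ≈0 — negative divergence with near-zero curl is a sink.

sink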